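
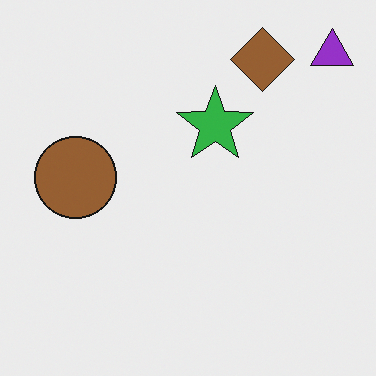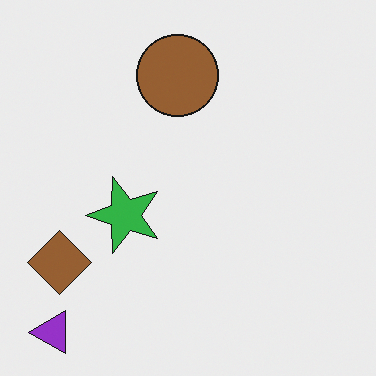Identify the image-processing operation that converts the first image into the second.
It was transposed (reflected across the top-left ↔ bottom-right diagonal).

Shapes have swapped their row and column positions — what was in the top-right is now in the bottom-left — a diagonal reflection.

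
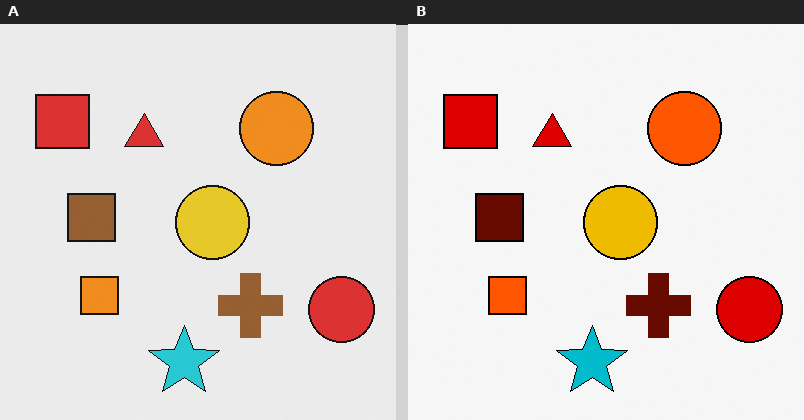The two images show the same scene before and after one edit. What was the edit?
Boosted in contrast.

Tones are pushed away from mid-grey across the whole image — a global contrast change.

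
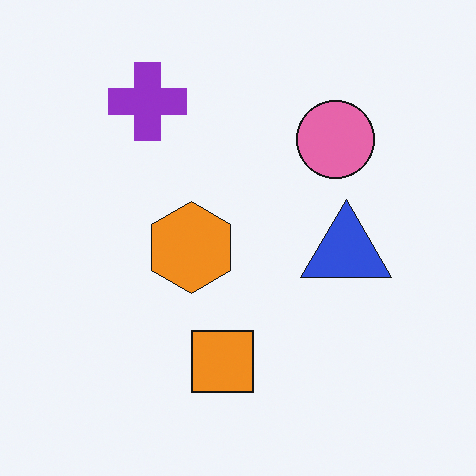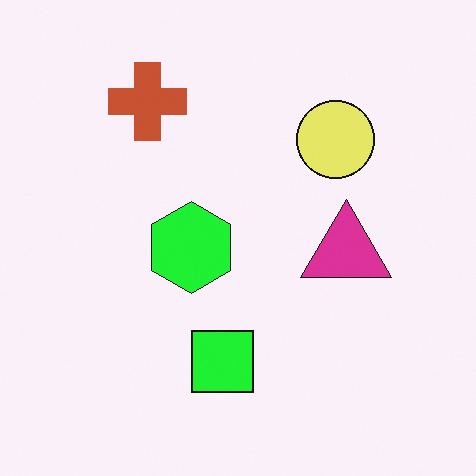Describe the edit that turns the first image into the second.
The image was hue-shifted by a moderate amount.

Every shape's color has rotated by the same amount around the hue wheel — a uniform hue shift.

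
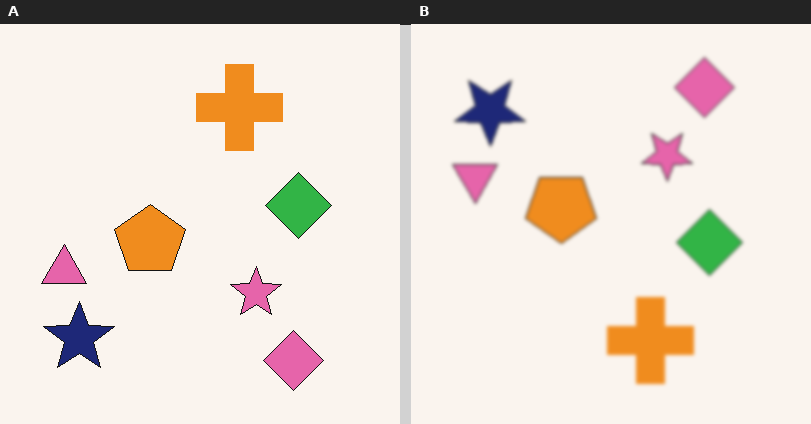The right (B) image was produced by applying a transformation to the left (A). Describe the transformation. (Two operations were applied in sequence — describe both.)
The right (B) image is the left (A) given a subtle gaussian blur, then flipped vertically (top ↔ bottom).

Shape edges and outlines are uniformly softened across the whole image. The pink diamond is in the bottom-right of the left (A) image and the top-right of the right (B) — shapes on opposite sides of the horizontal midline have swapped in a mirror flip.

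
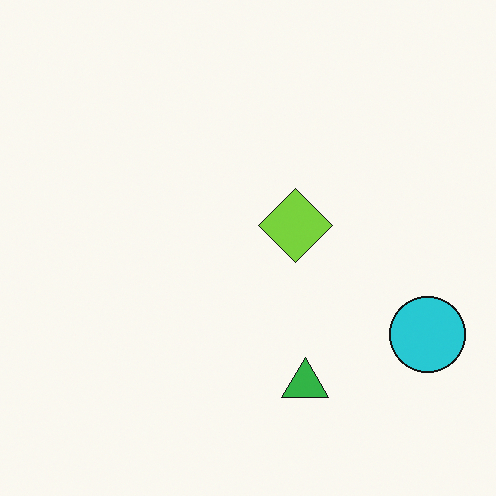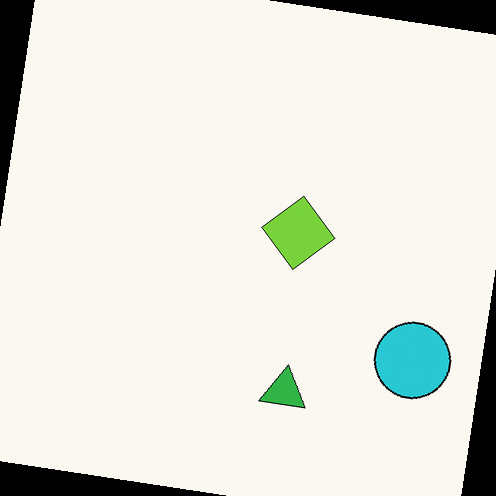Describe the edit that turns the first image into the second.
Rotated clockwise by a small amount.

Every shape is tilted by the same angle and the image corners show triangular fill wedges — a whole-image rotation by a non-right angle.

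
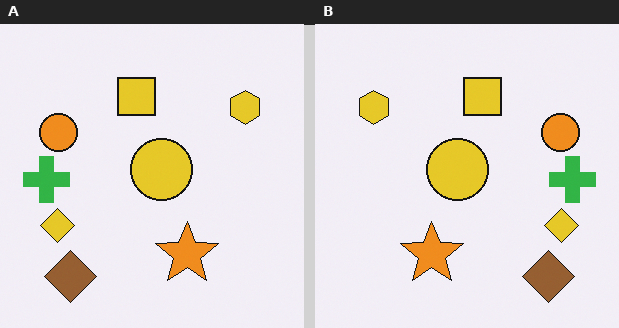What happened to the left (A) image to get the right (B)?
This is the original image flipped horizontally (left ↔ right).

The green cross is in the left of the left (A) image and the right of the right (B) — shapes on opposite sides of the vertical midline have swapped in a mirror flip.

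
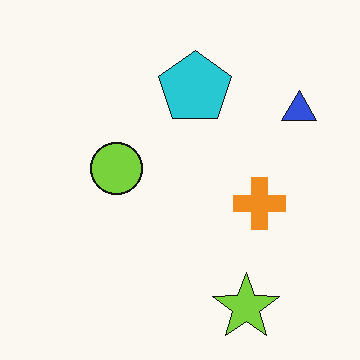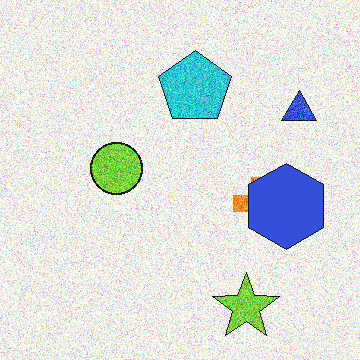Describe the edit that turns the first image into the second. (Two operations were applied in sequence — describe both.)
The image was degraded with a thick layer of grain, then overlaid with an additional blue hexagon.

Random speckle covers the whole image, including the flat background. A blue hexagon appears in the second image that is absent from the first.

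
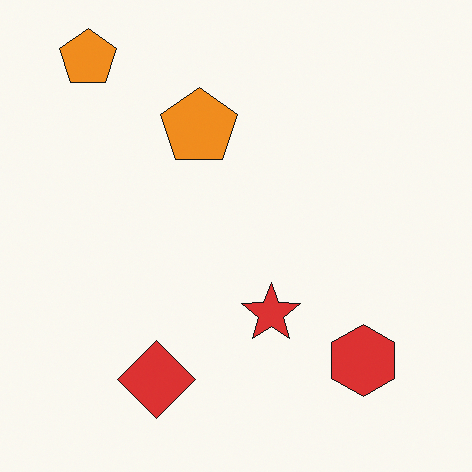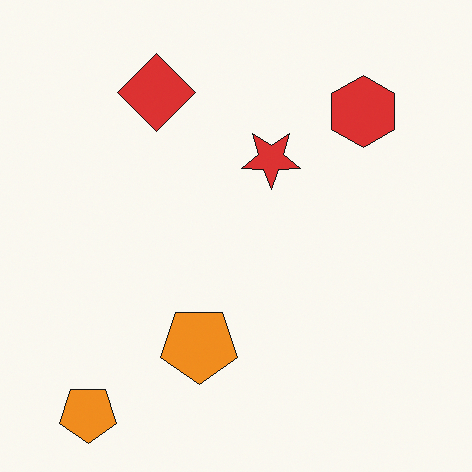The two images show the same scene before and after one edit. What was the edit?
This is the original image flipped vertically (top ↔ bottom).

The red diamond is in the bottom-left of the first image and the top-left of the second — shapes on opposite sides of the horizontal midline have swapped in a mirror flip.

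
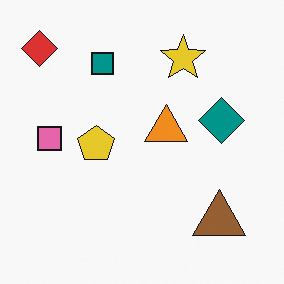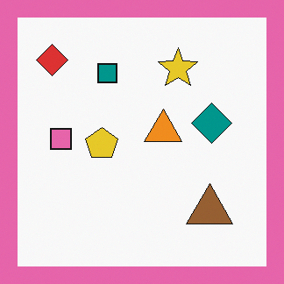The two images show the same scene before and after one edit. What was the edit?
Framed with a pink border.

A solid pink frame runs around the edge of the second image, with the content slightly shrunk inside it.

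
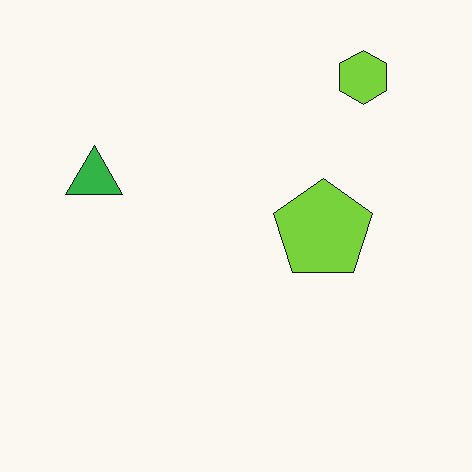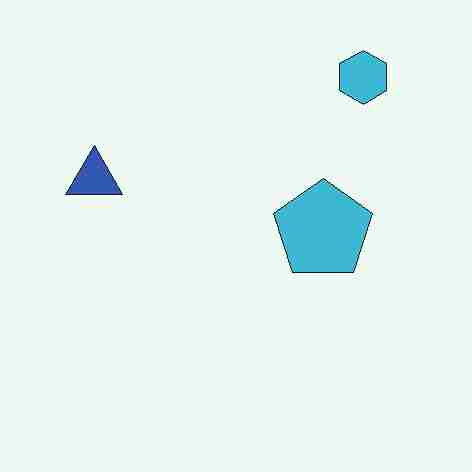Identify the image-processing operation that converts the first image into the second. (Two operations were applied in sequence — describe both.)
It was hue-shifted noticeably, then degraded with heavy JPEG compression.

Every shape's color has rotated by the same amount around the hue wheel — a uniform hue shift. Blocky 8×8 compression artifacts appear around shape edges and the flat background shows ringing — characteristic JPEG degradation.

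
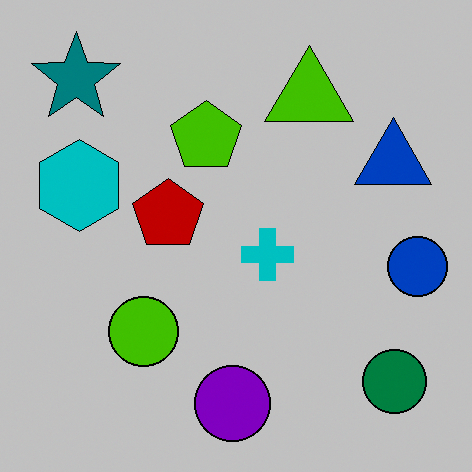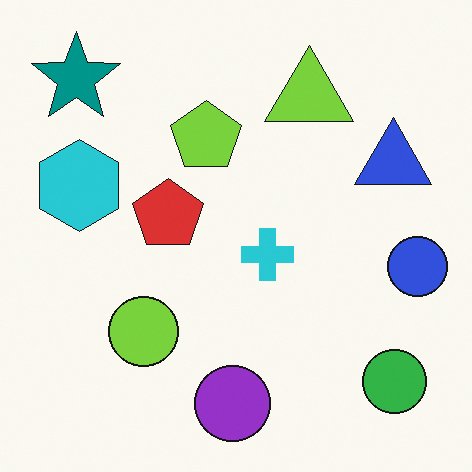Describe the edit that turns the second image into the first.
The first image is the second aggressively posterized.

Each flat color has snapped to a coarser quantized level — most visibly, the near-white background has dropped to a flat grey.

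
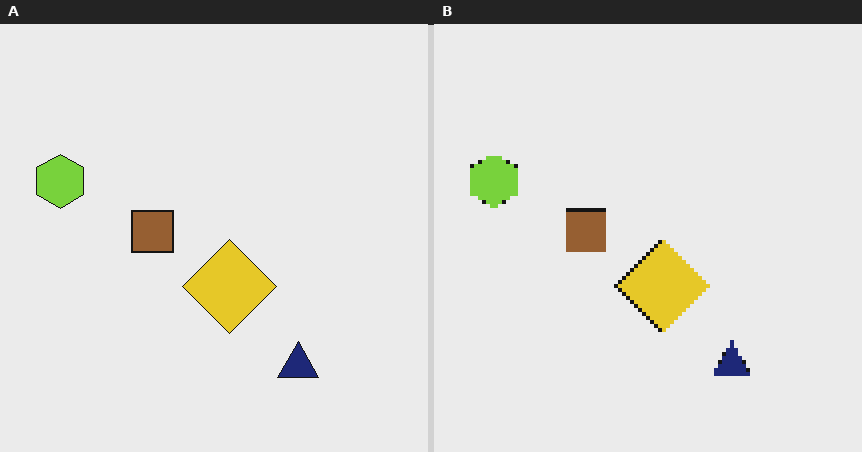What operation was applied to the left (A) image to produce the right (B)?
The right (B) image is the left (A) mildly pixelated.

Shapes are reduced to large square blocks; fine edges and outlines are lost — a downscale-then-upscale (mosaic) effect.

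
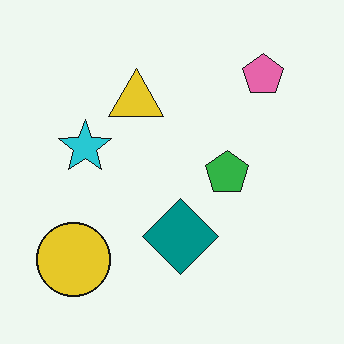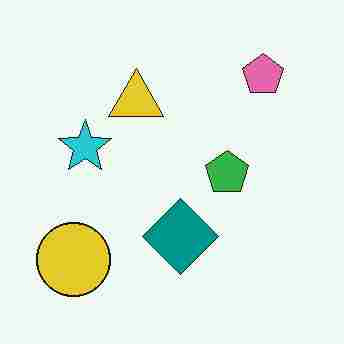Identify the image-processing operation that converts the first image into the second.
It was heavily JPEG-compressed with obvious blocking artifacts.

Blocky 8×8 compression artifacts appear around shape edges and the flat background shows ringing — characteristic JPEG degradation.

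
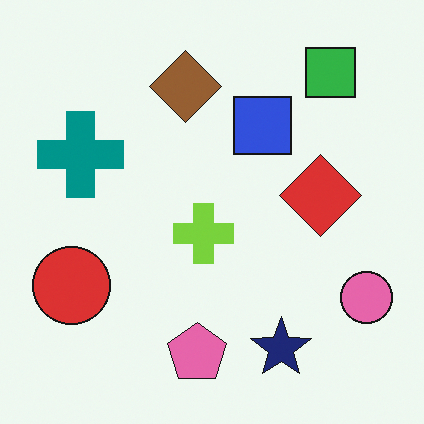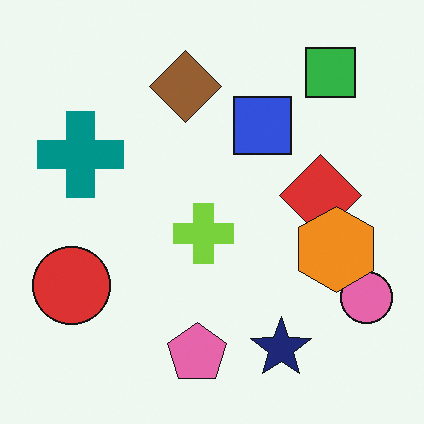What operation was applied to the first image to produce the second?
The image was overlaid with an additional orange hexagon.

An orange hexagon appears in the second image that is absent from the first.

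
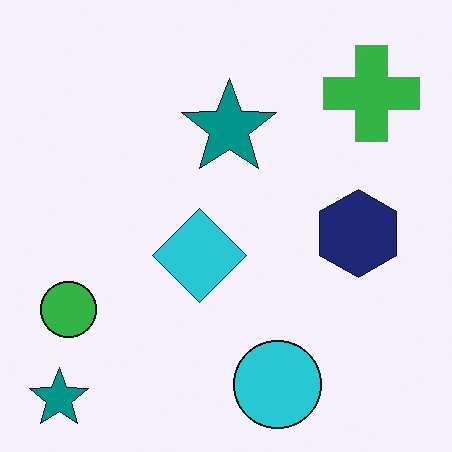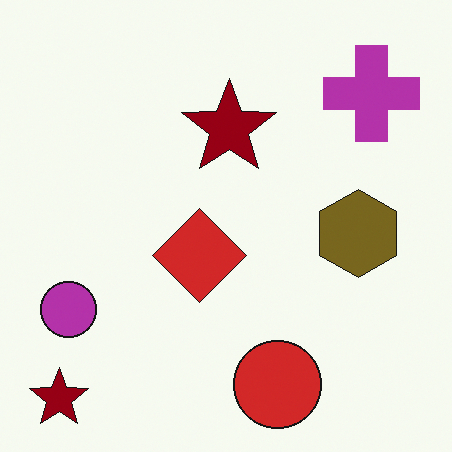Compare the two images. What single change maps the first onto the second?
The image was hue-shifted through roughly half the color wheel.

Every shape's color has rotated by the same amount around the hue wheel — a uniform hue shift.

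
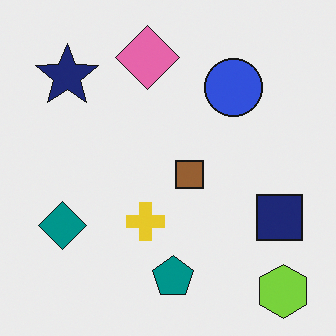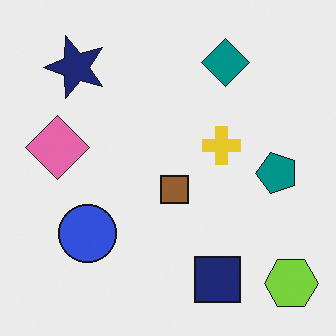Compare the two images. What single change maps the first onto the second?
It was transposed (reflected across the top-left ↔ bottom-right diagonal).

Shapes have swapped their row and column positions — what was in the top-right is now in the bottom-left — a diagonal reflection.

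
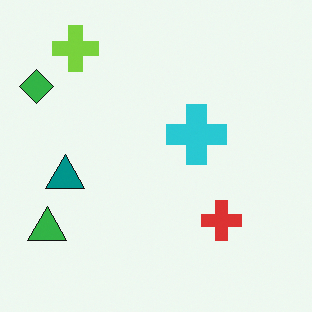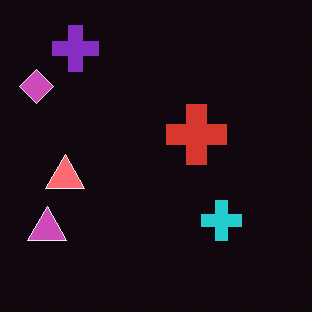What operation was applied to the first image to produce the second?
The second image is the first color-inverted (negative).

The light background has become dark and every shape's color is its complement — a photographic negative.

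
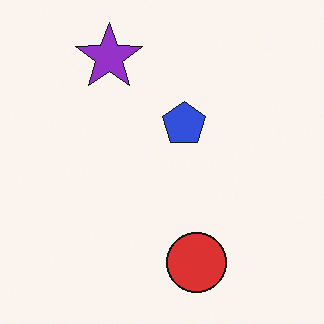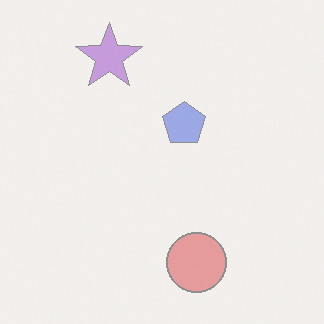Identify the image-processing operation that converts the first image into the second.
Given much lower contrast.

Tones are pushed toward mid-grey across the whole image — a global contrast change.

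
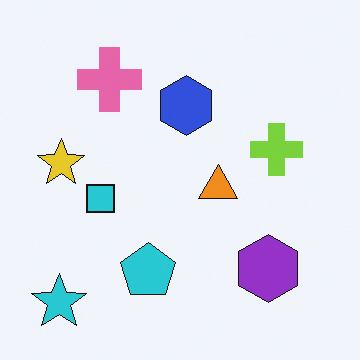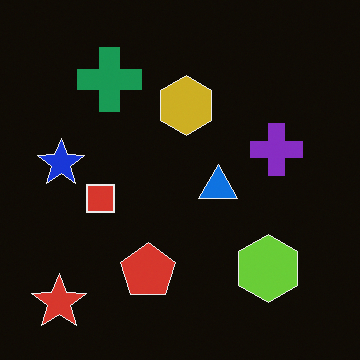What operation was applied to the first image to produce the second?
This is the original image color-inverted (negative).

The light background has become dark and every shape's color is its complement — a photographic negative.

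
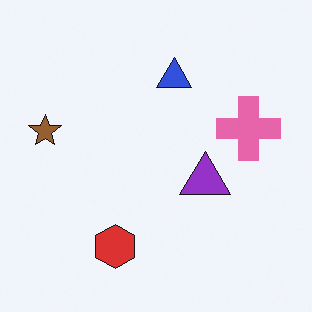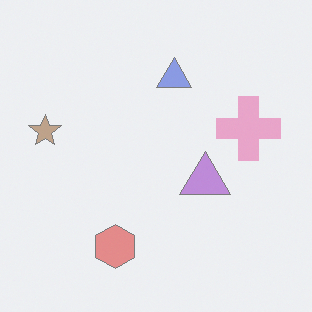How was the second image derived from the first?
It was given much lower contrast.

Tones are pushed toward mid-grey across the whole image — a global contrast change.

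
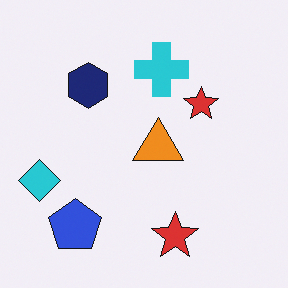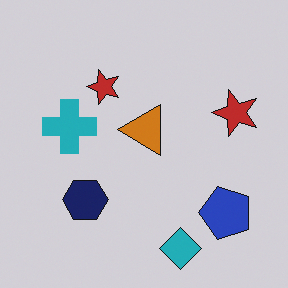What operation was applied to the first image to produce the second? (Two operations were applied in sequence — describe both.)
The image was darkened a little, then rotated 90° counter-clockwise.

Every pixel — background and shapes alike — is uniformly darkened. The cyan diamond sits in the left of the first image and the bottom of the second — consistent with a whole-image 90° counter-clockwise rotation.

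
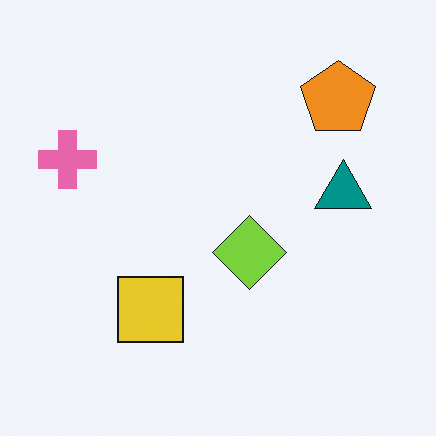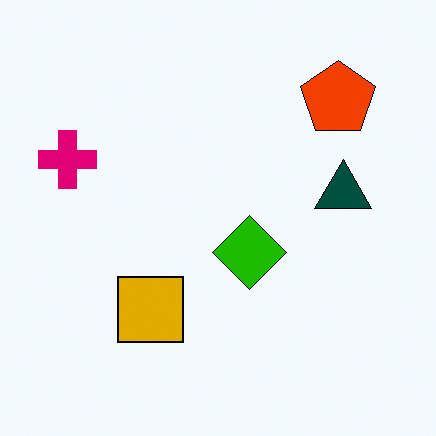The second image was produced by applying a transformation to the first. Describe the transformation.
This is the original image boosted in contrast.

Tones are pushed away from mid-grey across the whole image — a global contrast change.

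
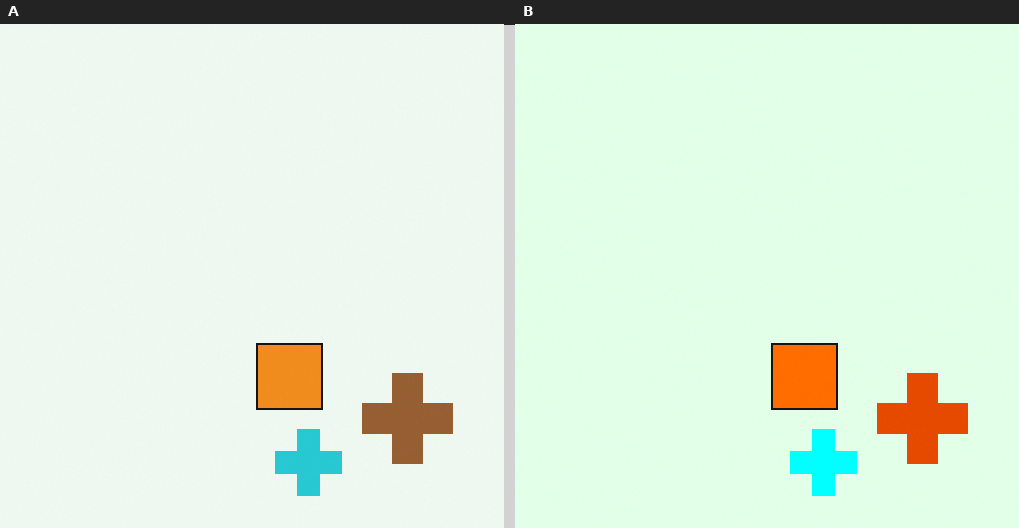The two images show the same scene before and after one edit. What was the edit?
This is the original image made much more vivid (saturation change).

All colors are more vivid — a global saturation change.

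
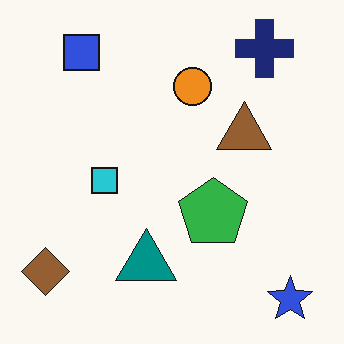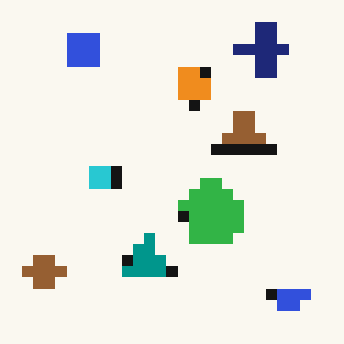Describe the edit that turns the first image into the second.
The image was heavily pixelated into large blocks.

Shapes are reduced to large square blocks; fine edges and outlines are lost — a downscale-then-upscale (mosaic) effect.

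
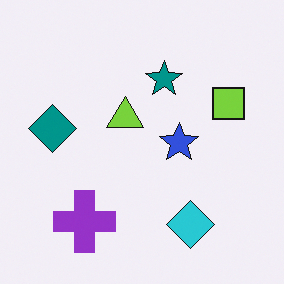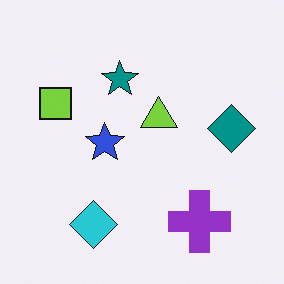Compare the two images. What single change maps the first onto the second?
It was flipped horizontally (left ↔ right).

The teal diamond is in the left of the first image and the right of the second — shapes on opposite sides of the vertical midline have swapped in a mirror flip.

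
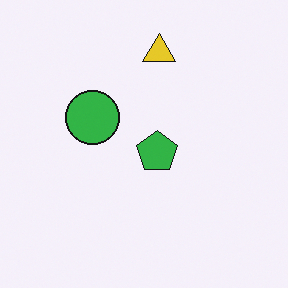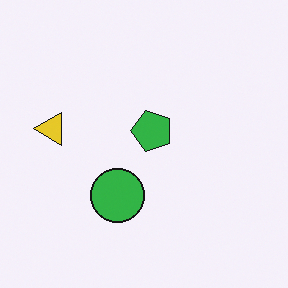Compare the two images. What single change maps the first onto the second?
It was rotated 90° counter-clockwise.

The yellow triangle sits in the top of the first image and the left of the second — consistent with a whole-image 90° counter-clockwise rotation.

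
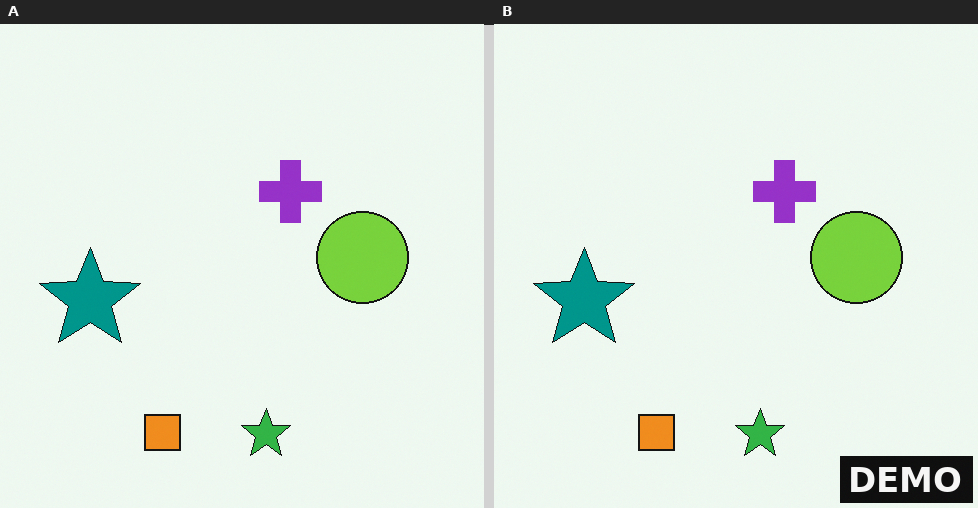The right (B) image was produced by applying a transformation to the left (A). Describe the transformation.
It was watermarked with the text "DEMO" in the lower-right corner.

A dark label reading "DEMO" appears in the lower-right corner.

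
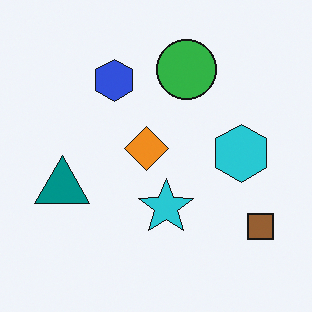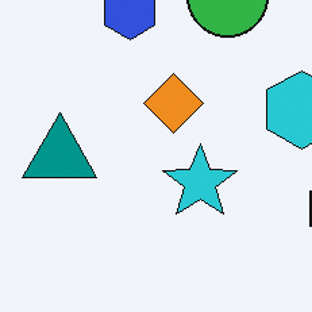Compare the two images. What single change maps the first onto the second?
Cropped to a modestly smaller region and rescaled.

The visible shapes are larger and the field of view is narrower; shapes near the original edges may be partly or wholly outside the frame — a crop-and-rescale.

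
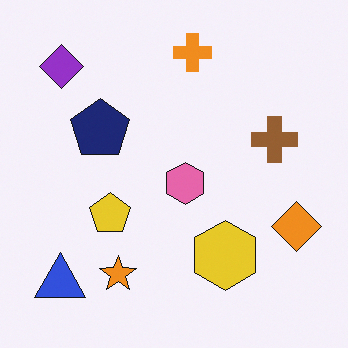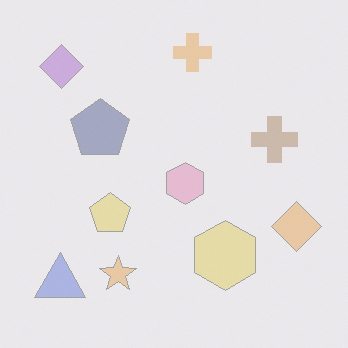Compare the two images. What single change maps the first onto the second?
It was washed out (contrast reduced).

Tones are pushed toward mid-grey across the whole image — a global contrast change.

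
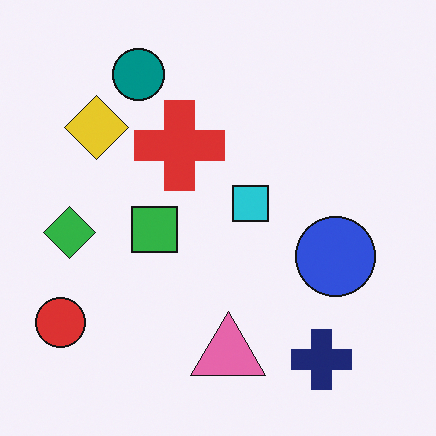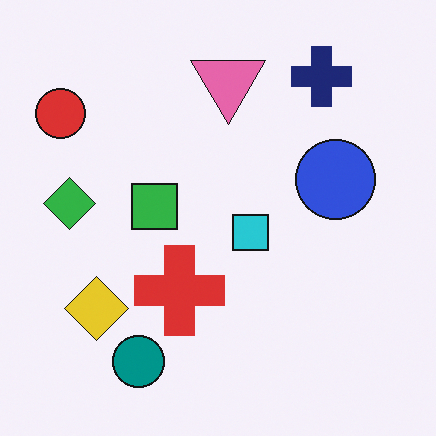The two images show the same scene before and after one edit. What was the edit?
The second image is the first flipped vertically (top ↔ bottom).

The teal circle is in the top-left of the first image and the bottom-left of the second — shapes on opposite sides of the horizontal midline have swapped in a mirror flip.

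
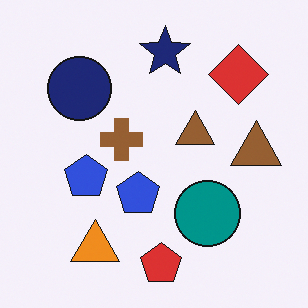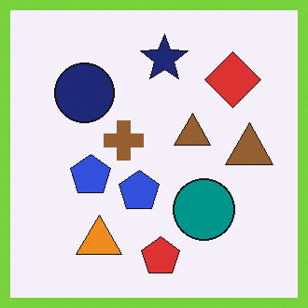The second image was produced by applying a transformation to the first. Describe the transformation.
Framed with a lime border.

A solid lime frame runs around the edge of the second image, with the content slightly shrunk inside it.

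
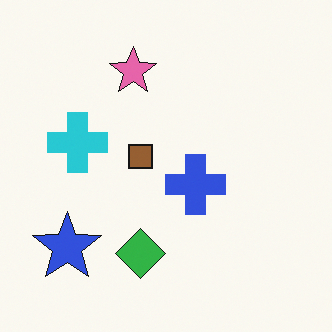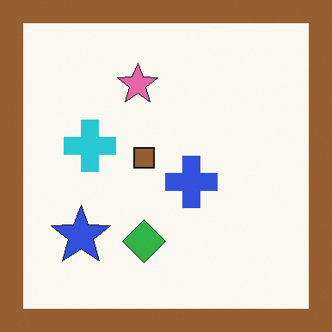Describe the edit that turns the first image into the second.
The second image is the first framed with a brown border.

A solid brown frame runs around the edge of the second image, with the content slightly shrunk inside it.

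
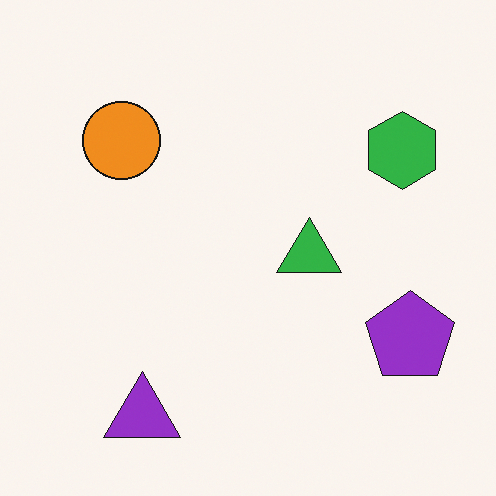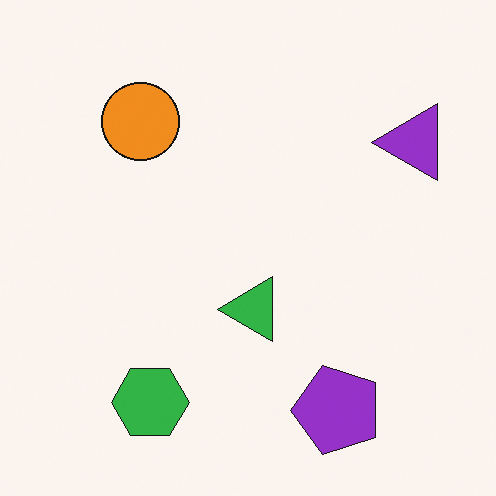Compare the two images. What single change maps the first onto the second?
The image was transposed (reflected across the top-left ↔ bottom-right diagonal).

Shapes have swapped their row and column positions — what was in the top-right is now in the bottom-left — a diagonal reflection.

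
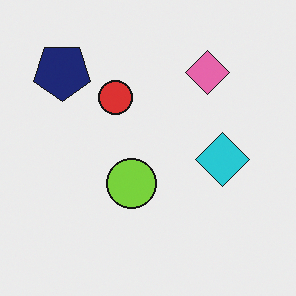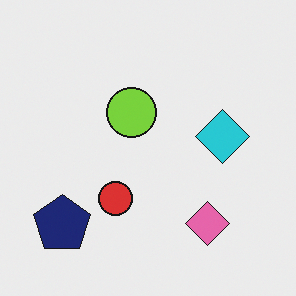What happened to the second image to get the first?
The transformation is: flipped vertically (top ↔ bottom).

The navy pentagon is in the bottom-left of the second image and the top-left of the first — shapes on opposite sides of the horizontal midline have swapped in a mirror flip.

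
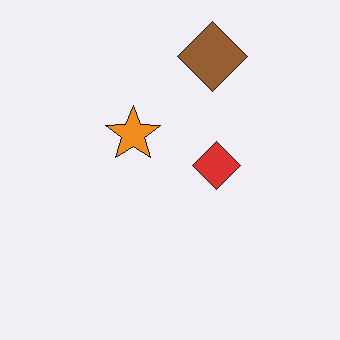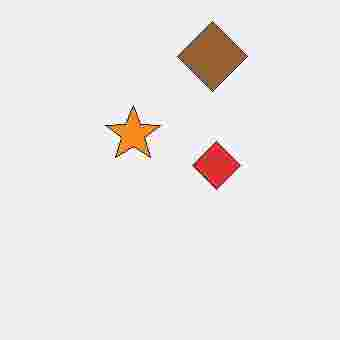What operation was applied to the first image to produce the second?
The image was degraded with heavy JPEG compression.

Blocky 8×8 compression artifacts appear around shape edges and the flat background shows ringing — characteristic JPEG degradation.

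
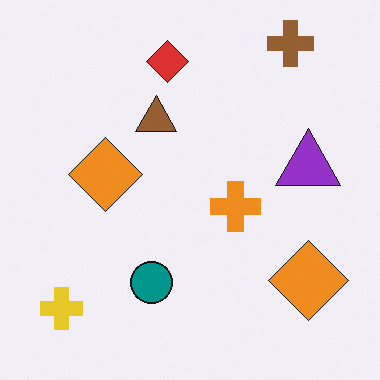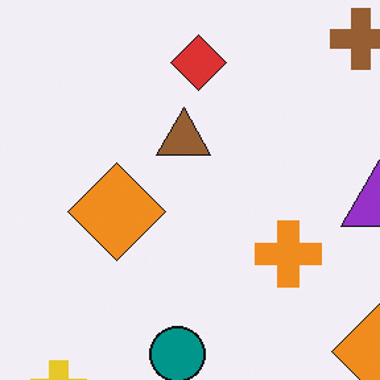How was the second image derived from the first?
It was cropped to a modestly smaller region and rescaled.

The visible shapes are larger and the field of view is narrower; shapes near the original edges may be partly or wholly outside the frame — a crop-and-rescale.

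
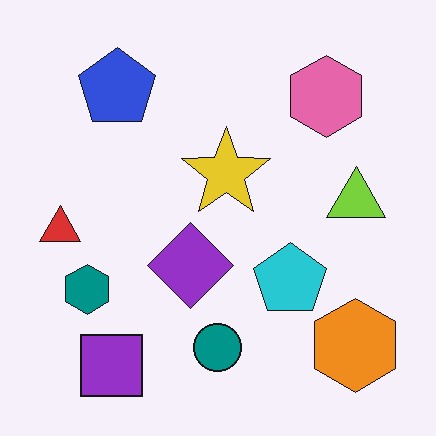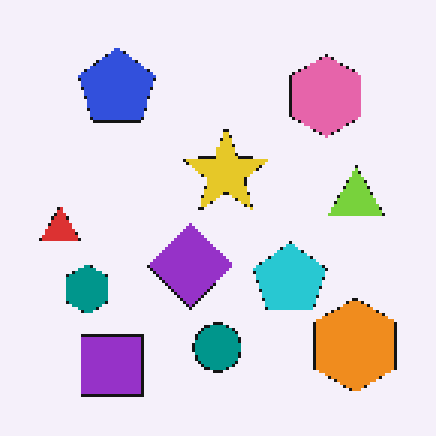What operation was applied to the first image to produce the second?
It was lightly pixelated (a mild mosaic effect).

Shapes are reduced to large square blocks; fine edges and outlines are lost — a downscale-then-upscale (mosaic) effect.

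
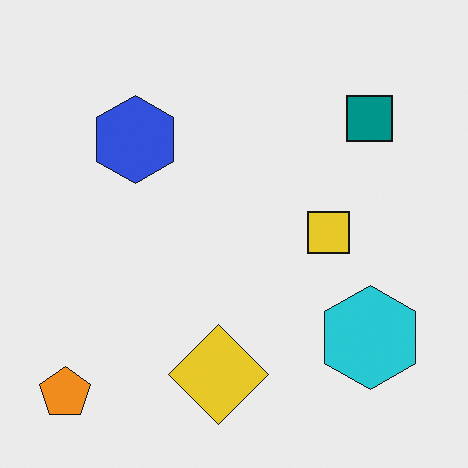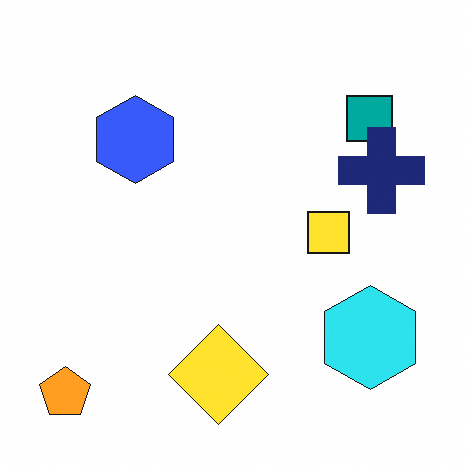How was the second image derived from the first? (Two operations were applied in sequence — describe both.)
It was slightly brightened, then overlaid with an additional navy cross.

Every pixel — background and shapes alike — is uniformly brightened. A navy cross appears in the second image that is absent from the first.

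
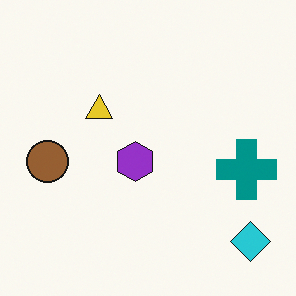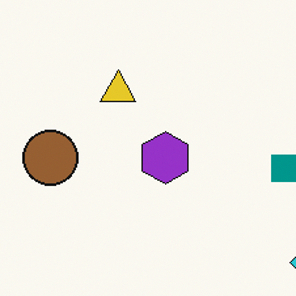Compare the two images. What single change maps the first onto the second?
Cropped to a modestly smaller region and rescaled.

The visible shapes are larger and the field of view is narrower; shapes near the original edges may be partly or wholly outside the frame — a crop-and-rescale.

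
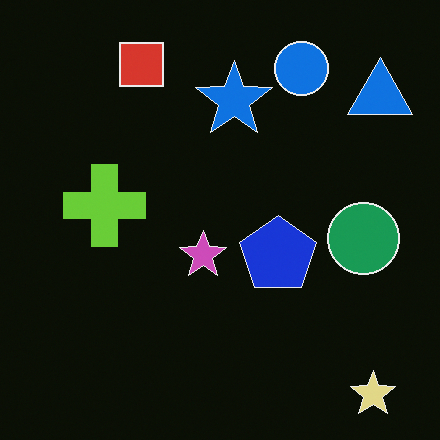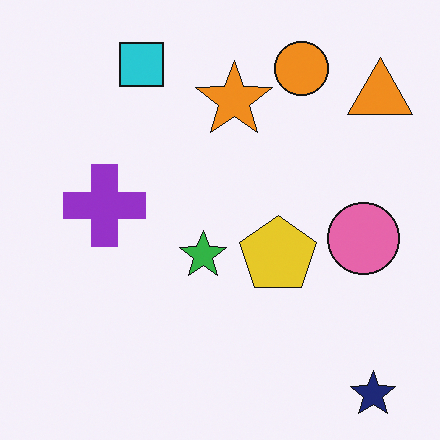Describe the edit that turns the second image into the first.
It was color-inverted (negative).

The light background has become dark and every shape's color is its complement — a photographic negative.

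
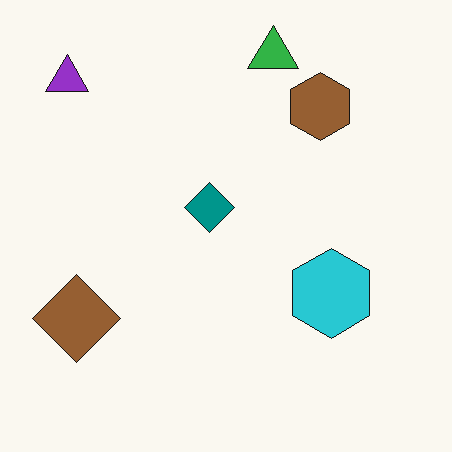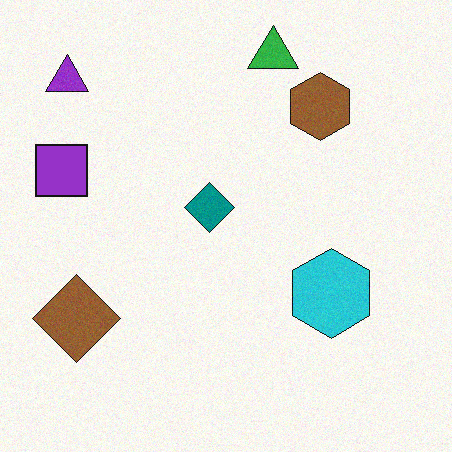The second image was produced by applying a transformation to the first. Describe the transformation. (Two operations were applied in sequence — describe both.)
The image was degraded with subtle gaussian noise, then overlaid with an additional purple square.

Random speckle covers the whole image, including the flat background. A purple square appears in the second image that is absent from the first.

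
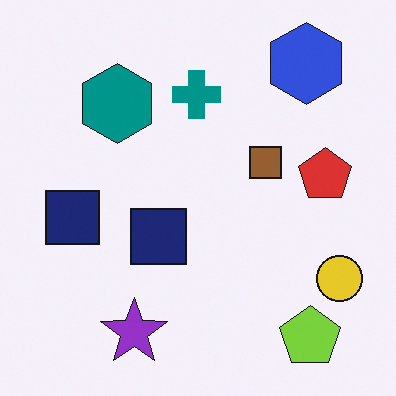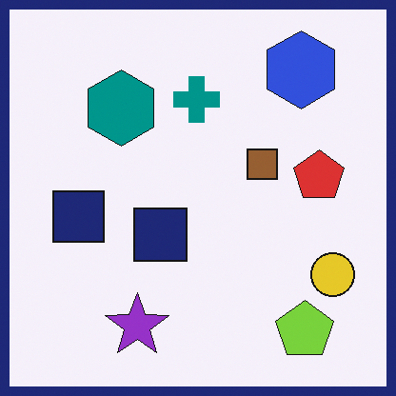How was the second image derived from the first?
Framed with a navy border.

A solid navy frame runs around the edge of the second image, with the content slightly shrunk inside it.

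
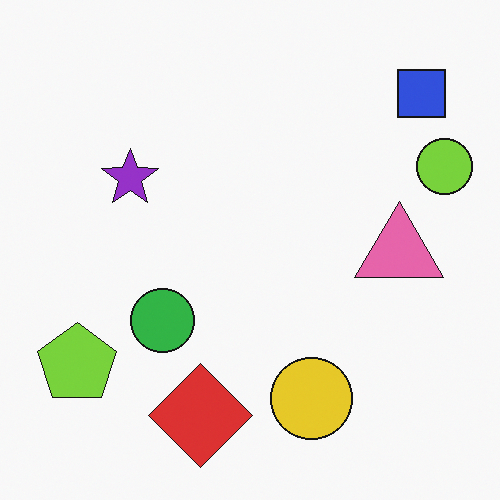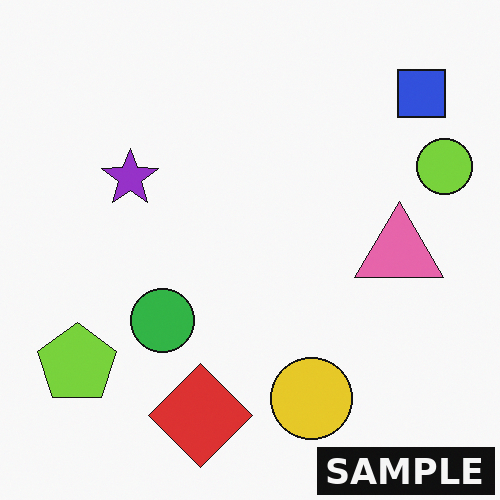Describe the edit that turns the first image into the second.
Watermarked with the text "SAMPLE" in the lower-right corner.

A dark label reading "SAMPLE" appears in the lower-right corner.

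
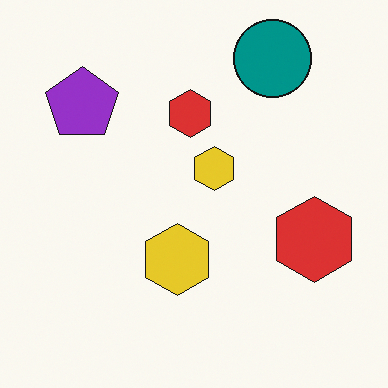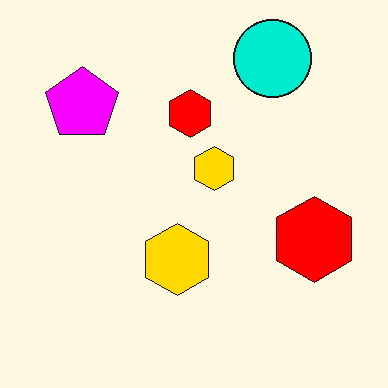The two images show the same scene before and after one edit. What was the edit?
Made much more vivid (saturation change).

All colors are more vivid — a global saturation change.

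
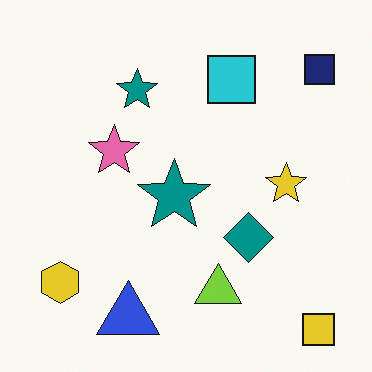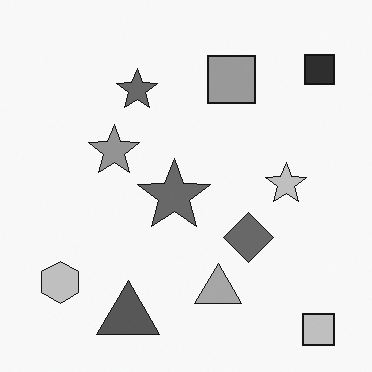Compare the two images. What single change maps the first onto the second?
It was converted to grayscale.

All color is removed — every shape is now a shade of grey.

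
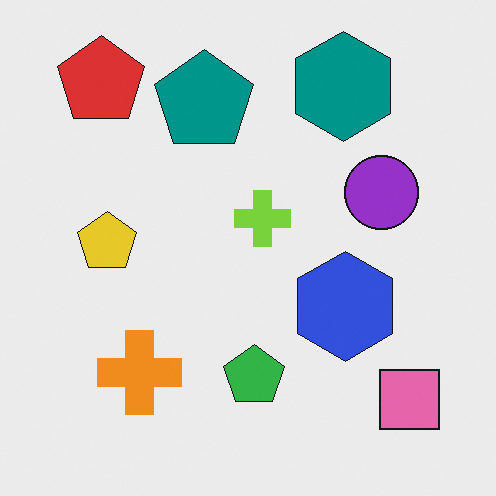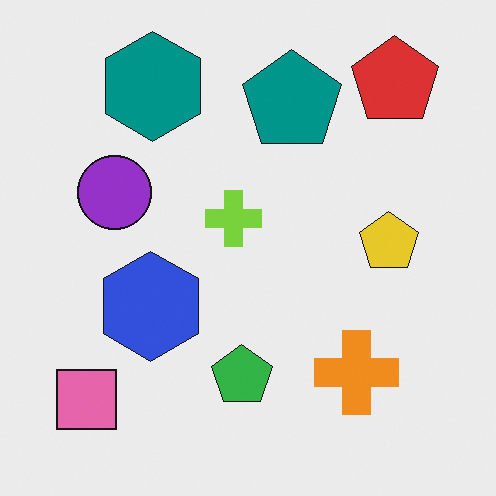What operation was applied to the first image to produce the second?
The second image is the first flipped horizontally (left ↔ right).

The pink square is in the bottom-right of the first image and the bottom-left of the second — shapes on opposite sides of the vertical midline have swapped in a mirror flip.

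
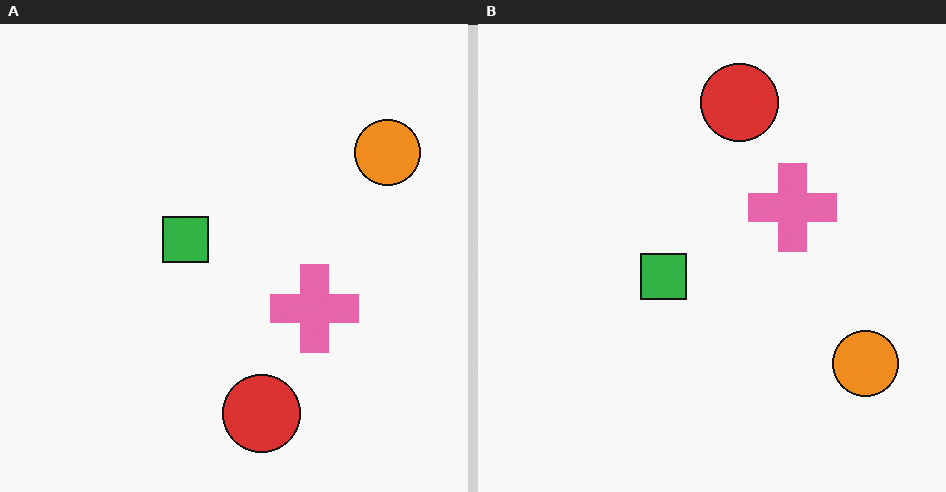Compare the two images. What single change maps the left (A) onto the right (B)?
Flipped vertically (top ↔ bottom).

The red circle is in the bottom of the left (A) image and the top of the right (B) — shapes on opposite sides of the horizontal midline have swapped in a mirror flip.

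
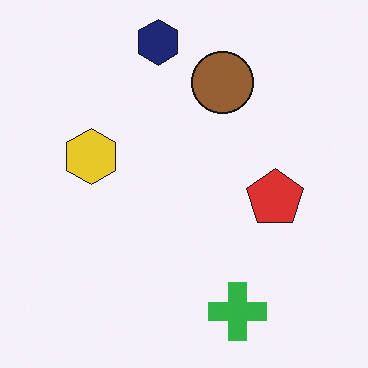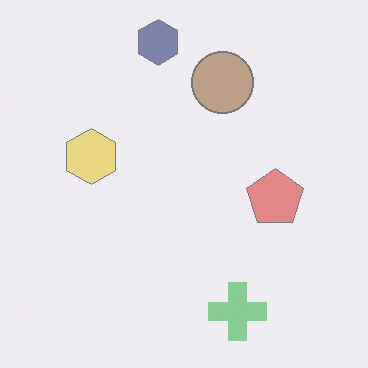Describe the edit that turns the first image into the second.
This is the original image given much lower contrast.

Tones are pushed toward mid-grey across the whole image — a global contrast change.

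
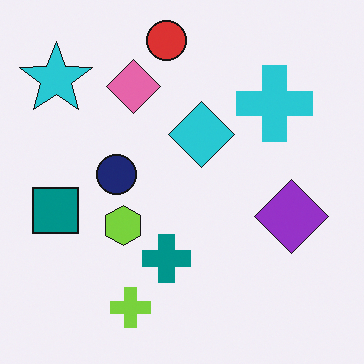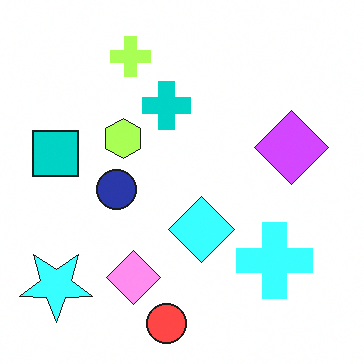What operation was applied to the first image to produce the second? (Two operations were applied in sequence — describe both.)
Noticeably brightened, then flipped vertically (top ↔ bottom).

Every pixel — background and shapes alike — is uniformly brightened. The red circle is in the top of the first image and the bottom of the second — shapes on opposite sides of the horizontal midline have swapped in a mirror flip.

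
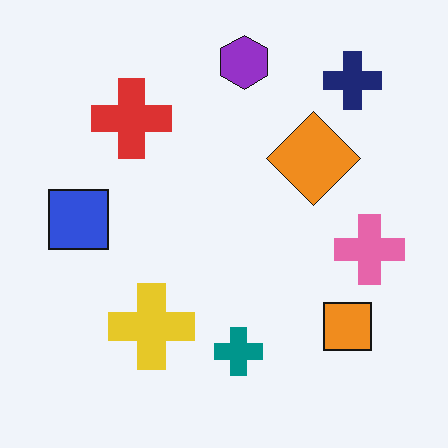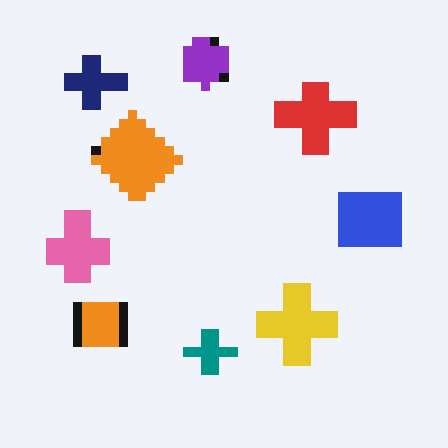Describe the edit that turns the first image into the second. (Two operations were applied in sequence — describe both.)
It was flipped horizontally (left ↔ right), then coarsely pixelated.

The blue square is in the left of the first image and the right of the second — shapes on opposite sides of the vertical midline have swapped in a mirror flip. Shapes are reduced to large square blocks; fine edges and outlines are lost — a downscale-then-upscale (mosaic) effect.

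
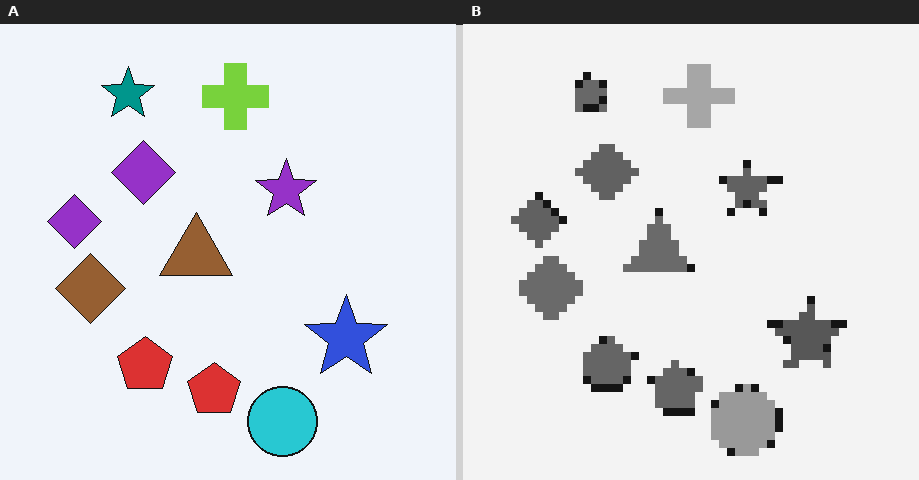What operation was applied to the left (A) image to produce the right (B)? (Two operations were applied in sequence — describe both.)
Converted to grayscale, then pixelated into visible square blocks.

All color is removed — every shape is now a shade of grey. Shapes are reduced to large square blocks; fine edges and outlines are lost — a downscale-then-upscale (mosaic) effect.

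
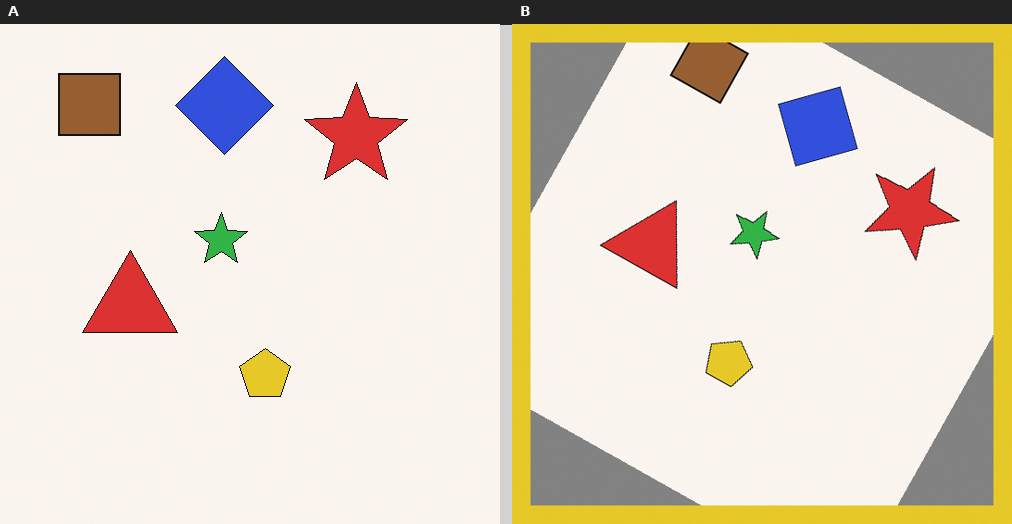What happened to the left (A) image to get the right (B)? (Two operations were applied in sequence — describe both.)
The transformation is: rotated clockwise by a clearly visible amount, then framed with a yellow border.

Every shape is tilted by the same angle and the image corners show triangular fill wedges — a whole-image rotation by a non-right angle. A solid yellow frame runs around the edge of the right (B) image, with the content slightly shrunk inside it.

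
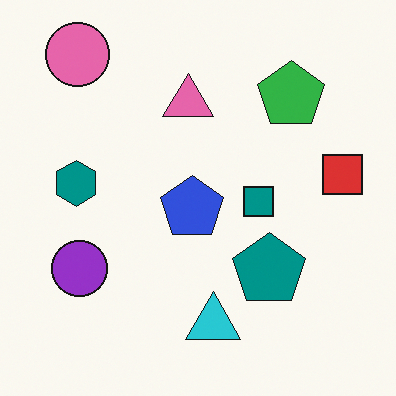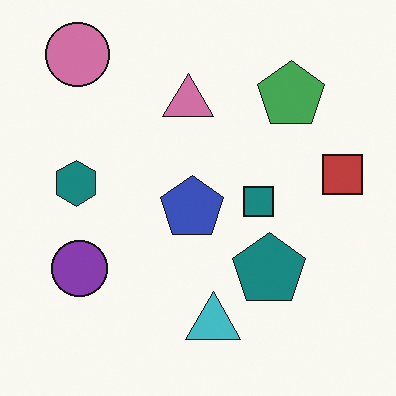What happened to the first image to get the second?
The second image is the first slightly desaturated.

All colors are more muted and greyish — a global saturation change.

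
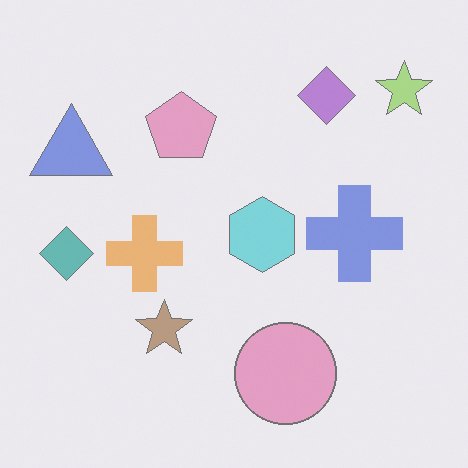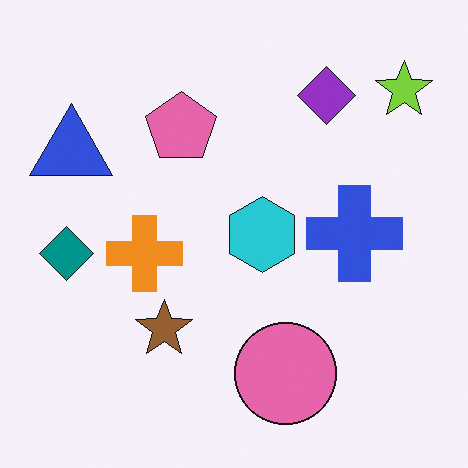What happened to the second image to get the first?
The first image is the second given much lower contrast.

Tones are pushed toward mid-grey across the whole image — a global contrast change.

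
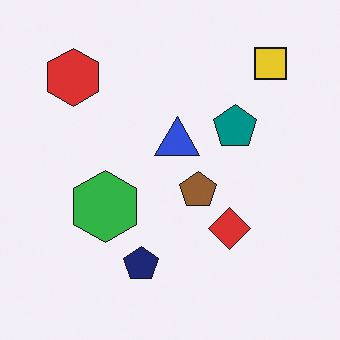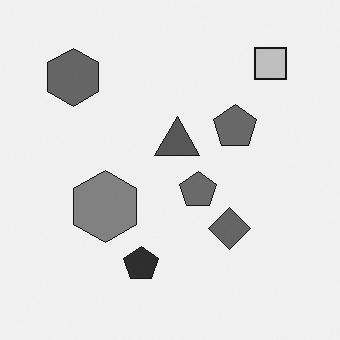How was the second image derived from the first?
This is the original image converted to grayscale.

All color is removed — every shape is now a shade of grey.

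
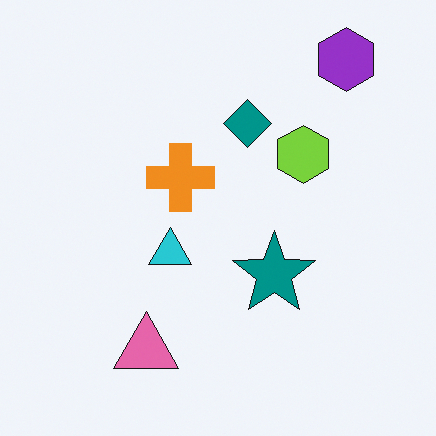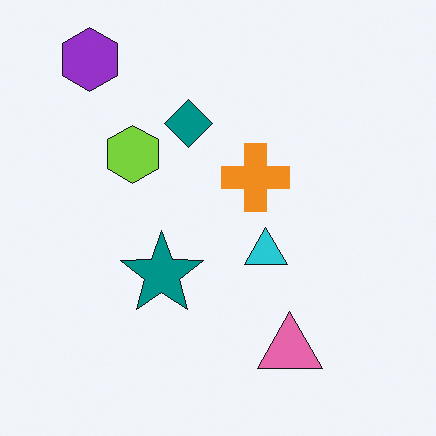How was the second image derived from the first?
This is the original image flipped horizontally (left ↔ right).

The purple hexagon is in the top-right of the first image and the top-left of the second — shapes on opposite sides of the vertical midline have swapped in a mirror flip.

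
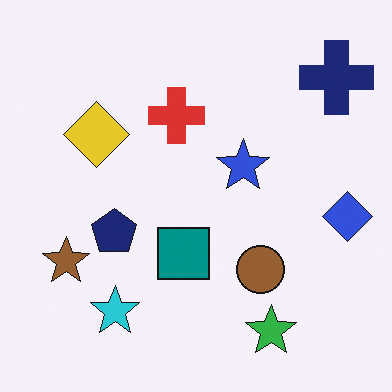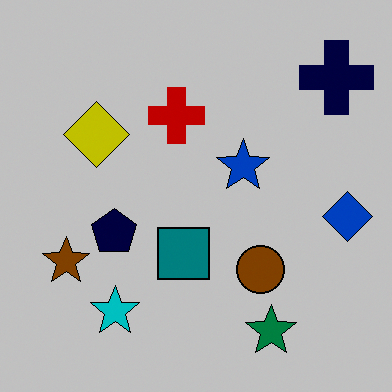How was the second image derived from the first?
This is the original image aggressively posterized.

Each flat color has snapped to a coarser quantized level — most visibly, the near-white background has dropped to a flat grey.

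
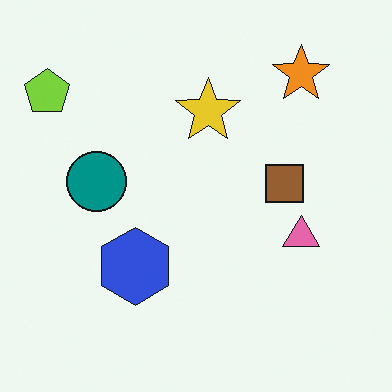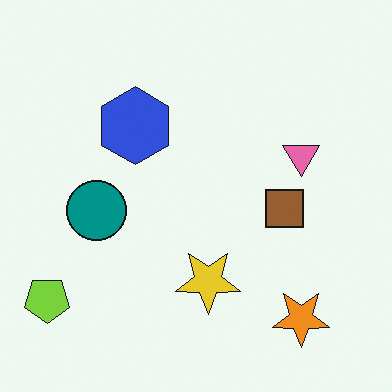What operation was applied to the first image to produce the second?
The image was flipped vertically (top ↔ bottom).

The orange star is in the top-right of the first image and the bottom-right of the second — shapes on opposite sides of the horizontal midline have swapped in a mirror flip.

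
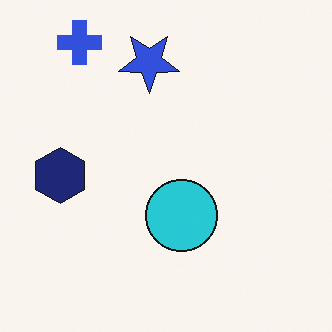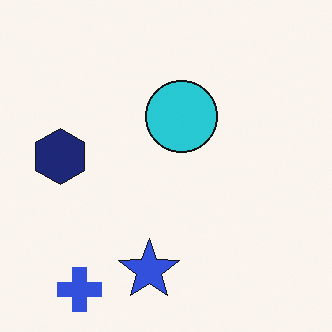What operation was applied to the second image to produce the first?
It was flipped vertically (top ↔ bottom).

The blue cross is in the bottom-left of the second image and the top-left of the first — shapes on opposite sides of the horizontal midline have swapped in a mirror flip.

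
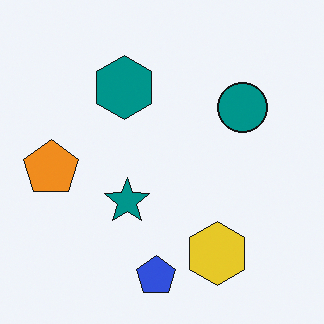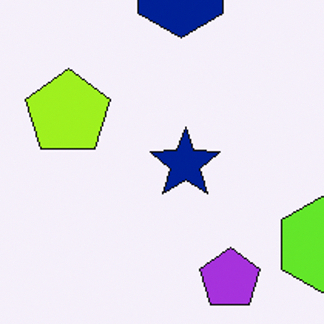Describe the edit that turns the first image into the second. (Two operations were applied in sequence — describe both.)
This is the original image hue-shifted by a small amount, then cropped to a modestly smaller region and rescaled.

Every shape's color has rotated by the same amount around the hue wheel — a uniform hue shift. The visible shapes are larger and the field of view is narrower; shapes near the original edges may be partly or wholly outside the frame — a crop-and-rescale.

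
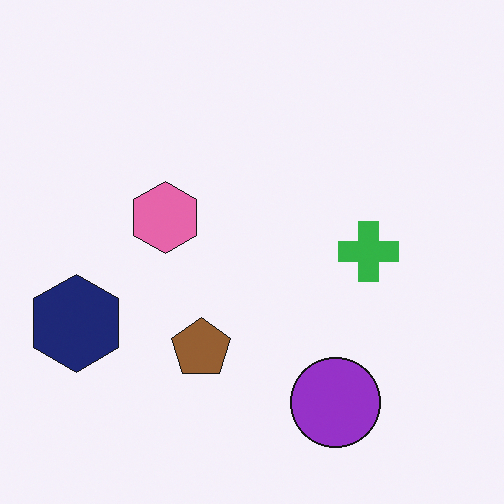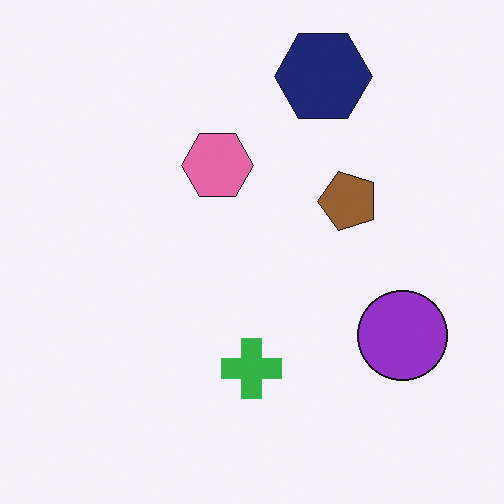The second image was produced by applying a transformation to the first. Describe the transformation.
Transposed (reflected across the top-left ↔ bottom-right diagonal).

Shapes have swapped their row and column positions — what was in the top-right is now in the bottom-left — a diagonal reflection.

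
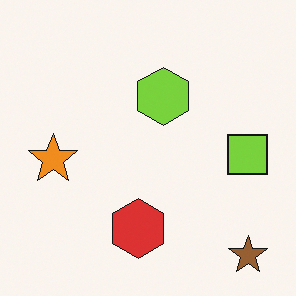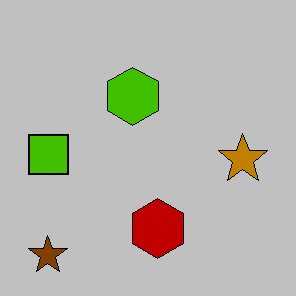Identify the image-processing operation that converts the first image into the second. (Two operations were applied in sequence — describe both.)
This is the original image flipped horizontally (left ↔ right), then heavily posterized to just a handful of flat colors.

The brown star is in the bottom-right of the first image and the bottom-left of the second — shapes on opposite sides of the vertical midline have swapped in a mirror flip. Each flat color has snapped to a coarser quantized level — most visibly, the near-white background has dropped to a flat grey.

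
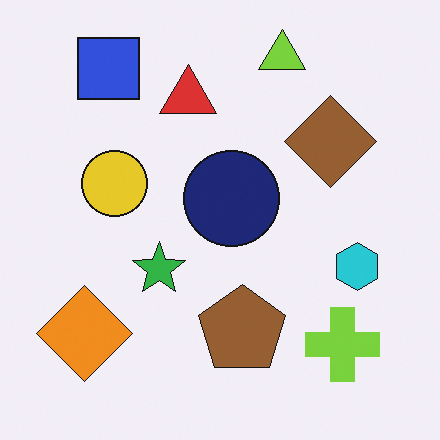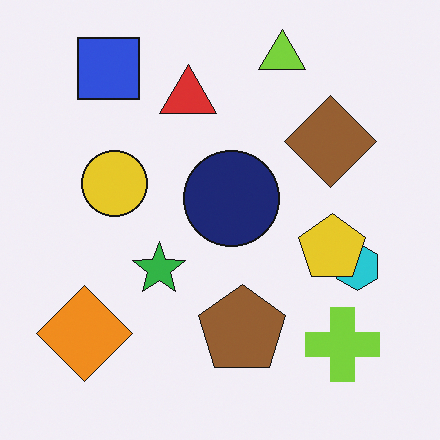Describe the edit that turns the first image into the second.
This is the original image overlaid with an additional yellow pentagon.

A yellow pentagon appears in the second image that is absent from the first.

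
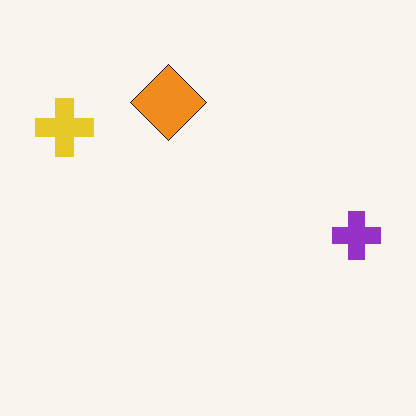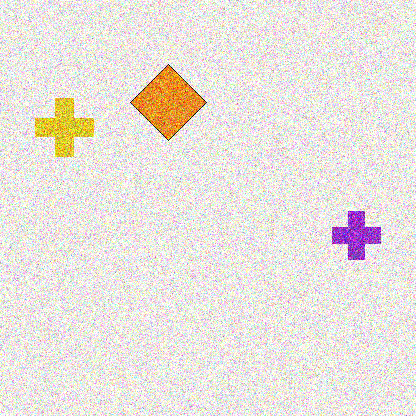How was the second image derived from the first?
It was degraded with a thick layer of grain.

Random speckle covers the whole image, including the flat background.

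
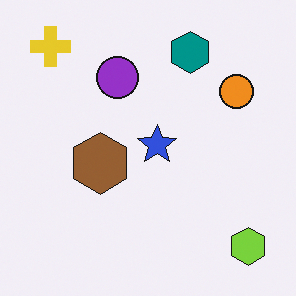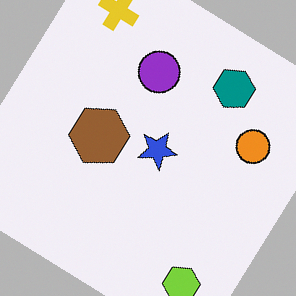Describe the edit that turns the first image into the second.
The image was rotated clockwise by a large amount — several tens of degrees.

Every shape is tilted by the same angle and the image corners show triangular fill wedges — a whole-image rotation by a non-right angle.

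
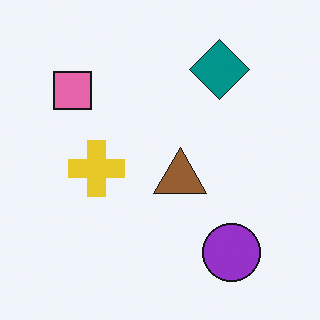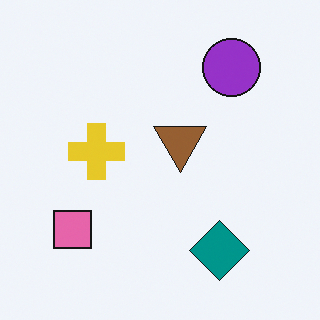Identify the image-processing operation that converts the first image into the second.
Flipped vertically (top ↔ bottom).

The purple circle is in the bottom-right of the first image and the top-right of the second — shapes on opposite sides of the horizontal midline have swapped in a mirror flip.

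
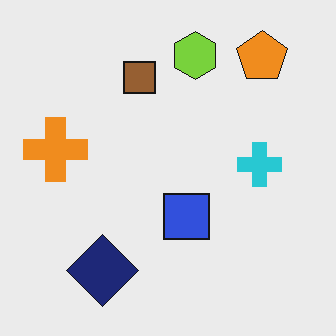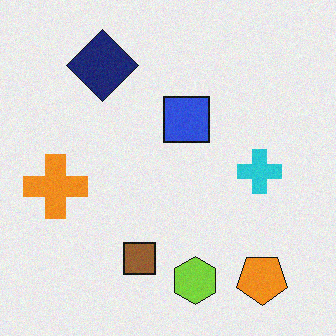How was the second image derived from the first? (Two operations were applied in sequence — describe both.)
The second image is the first degraded with light additive noise, then flipped vertically (top ↔ bottom).

Random speckle covers the whole image, including the flat background. The lime hexagon is in the top of the first image and the bottom of the second — shapes on opposite sides of the horizontal midline have swapped in a mirror flip.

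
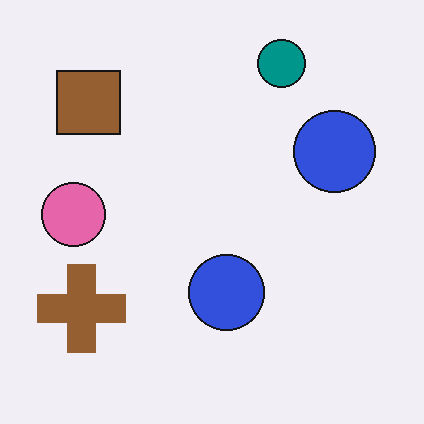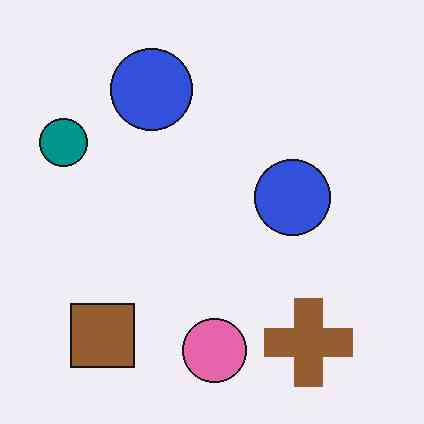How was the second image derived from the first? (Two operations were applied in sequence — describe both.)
This is the original image rotated 90° counter-clockwise, then JPEG-compressed with visible artifacts.

The brown square sits in the top-left of the first image and the bottom-left of the second — consistent with a whole-image 90° counter-clockwise rotation. Blocky 8×8 compression artifacts appear around shape edges and the flat background shows ringing — characteristic JPEG degradation.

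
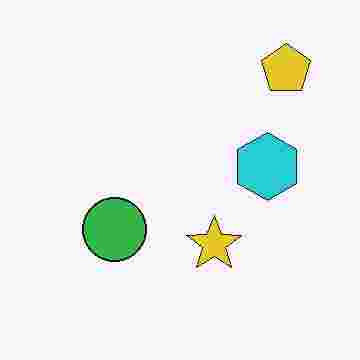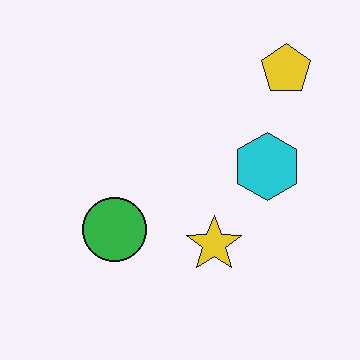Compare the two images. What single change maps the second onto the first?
This is the original image heavily JPEG-compressed with obvious blocking artifacts.

Blocky 8×8 compression artifacts appear around shape edges and the flat background shows ringing — characteristic JPEG degradation.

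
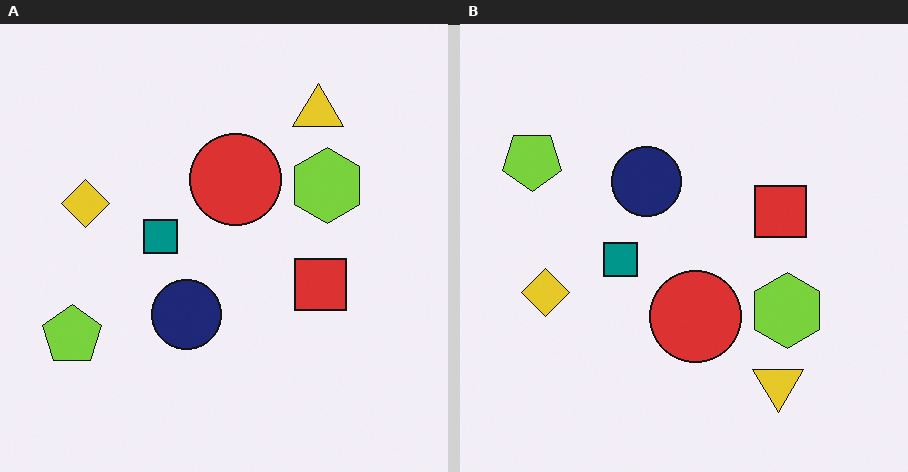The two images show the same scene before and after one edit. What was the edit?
The transformation is: flipped vertically (top ↔ bottom).

The yellow triangle is in the top-right of the left (A) image and the bottom-right of the right (B) — shapes on opposite sides of the horizontal midline have swapped in a mirror flip.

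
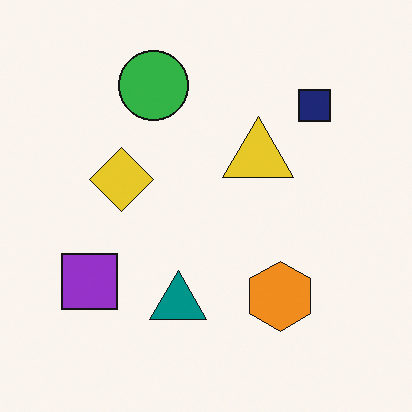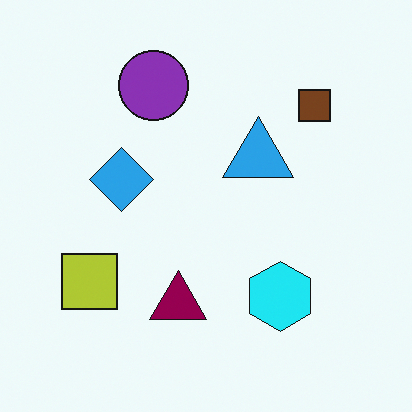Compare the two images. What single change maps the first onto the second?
This is the original image hue-shifted noticeably.

Every shape's color has rotated by the same amount around the hue wheel — a uniform hue shift.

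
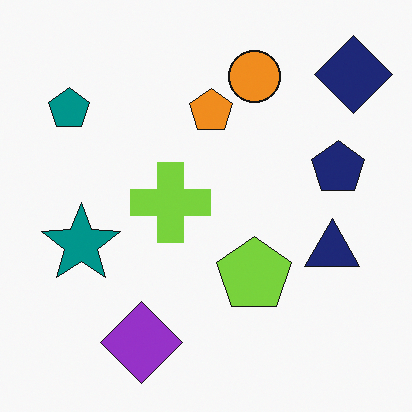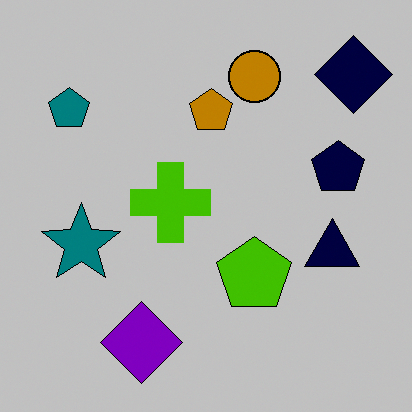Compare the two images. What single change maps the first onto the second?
Heavily posterized to just a handful of flat colors.

Each flat color has snapped to a coarser quantized level — most visibly, the near-white background has dropped to a flat grey.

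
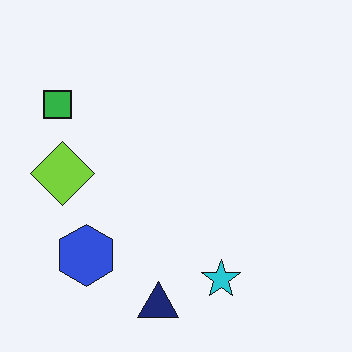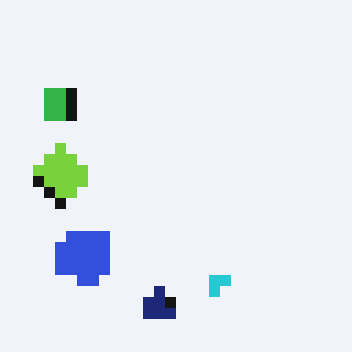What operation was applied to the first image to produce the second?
Coarsely pixelated.

Shapes are reduced to large square blocks; fine edges and outlines are lost — a downscale-then-upscale (mosaic) effect.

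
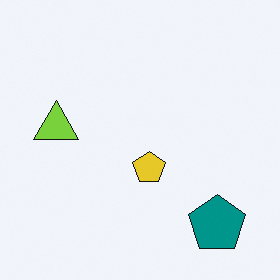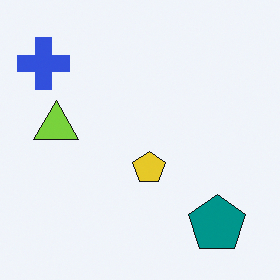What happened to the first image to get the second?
It was overlaid with an additional blue cross.

A blue cross appears in the second image that is absent from the first.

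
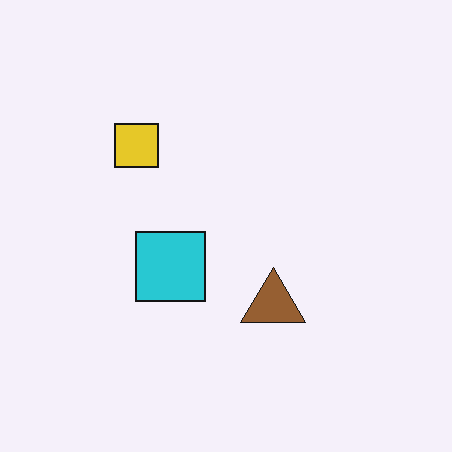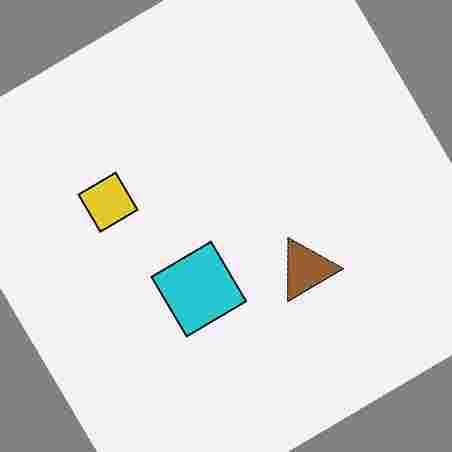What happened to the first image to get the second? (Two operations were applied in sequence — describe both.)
It was rotated counter-clockwise by a large amount — several tens of degrees, then degraded with heavy JPEG compression.

Every shape is tilted by the same angle and the image corners show triangular fill wedges — a whole-image rotation by a non-right angle. Blocky 8×8 compression artifacts appear around shape edges and the flat background shows ringing — characteristic JPEG degradation.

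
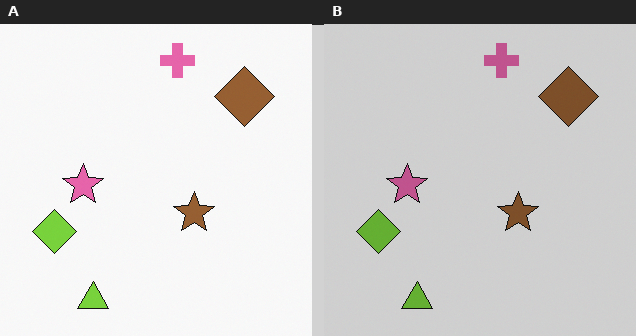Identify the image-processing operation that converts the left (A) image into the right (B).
The transformation is: slightly darkened.

Every pixel — background and shapes alike — is uniformly darkened.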